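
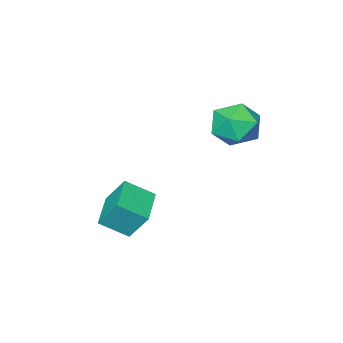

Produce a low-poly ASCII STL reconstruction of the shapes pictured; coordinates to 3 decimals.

solid 
facet normal -0.734 -0.650 0.198
outer loop
vertex 0.495 -1.079 -0.111
vertex -0.469 -0.233 -0.908
vertex 0.865 -1.896 -1.424
endloop
endfacet
facet normal 0.639 -0.560 0.528
outer loop
vertex 2.229 -0.687 -1.792
vertex 0.495 -1.079 -0.111
vertex 0.865 -1.896 -1.424
endloop
endfacet
facet normal -0.734 -0.650 0.198
outer loop
vertex 0.865 -1.896 -1.424
vertex -0.469 -0.233 -0.908
vertex -0.099 -1.05 -2.221
endloop
endfacet
facet normal 0.232 -0.514 -0.826
outer loop
vertex -0.099 -1.05 -2.221
vertex 2.229 -0.687 -1.792
vertex 0.865 -1.896 -1.424
endloop
endfacet
facet normal -0.232 0.514 0.826
outer loop
vertex 0.495 -1.079 -0.111
vertex 0.895 0.976 -1.276
vertex -0.469 -0.233 -0.908
endloop
endfacet
facet normal 0.639 -0.560 0.528
outer loop
vertex 1.859 0.13 -0.479
vertex 0.495 -1.079 -0.111
vertex 2.229 -0.687 -1.792
endloop
endfacet
facet normal -0.232 0.514 0.826
outer loop
vertex 1.859 0.13 -0.479
vertex 0.895 0.976 -1.276
vertex 0.495 -1.079 -0.111
endloop
endfacet
facet normal -0.639 0.560 -0.528
outer loop
vertex -0.469 -0.233 -0.908
vertex 0.895 0.976 -1.276
vertex -0.099 -1.05 -2.221
endloop
endfacet
facet normal 0.232 -0.514 -0.826
outer loop
vertex 1.265 0.159 -2.589
vertex 2.229 -0.687 -1.792
vertex -0.099 -1.05 -2.221
endloop
endfacet
facet normal -0.639 0.560 -0.528
outer loop
vertex -0.099 -1.05 -2.221
vertex 0.895 0.976 -1.276
vertex 1.265 0.159 -2.589
endloop
endfacet
facet normal 0.734 0.650 -0.198
outer loop
vertex 1.265 0.159 -2.589
vertex 1.859 0.13 -0.479
vertex 2.229 -0.687 -1.792
endloop
endfacet
facet normal 0.734 0.650 -0.198
outer loop
vertex 0.895 0.976 -1.276
vertex 1.859 0.13 -0.479
vertex 1.265 0.159 -2.589
endloop
endfacet
facet normal -0.601 0.457 0.656
outer loop
vertex -3.336 2.813 3.674
vertex -4.224 1.998 3.429
vertex -3.414 1.774 4.327
endloop
endfacet
facet normal 0.084 0.526 0.846
outer loop
vertex -3.336 2.813 3.674
vertex -3.414 1.774 4.327
vertex -2.315 2.189 3.96
endloop
endfacet
facet normal 0.430 0.847 0.312
outer loop
vertex -3.336 2.813 3.674
vertex -2.315 2.189 3.96
vertex -2.447 2.67 2.835
endloop
endfacet
facet normal -0.040 0.977 -0.209
outer loop
vertex -3.336 2.813 3.674
vertex -2.447 2.67 2.835
vertex -3.627 2.552 2.507
endloop
endfacet
facet normal -0.677 0.736 0.004
outer loop
vertex -3.336 2.813 3.674
vertex -3.627 2.552 2.507
vertex -4.224 1.998 3.429
endloop
endfacet
facet normal 0.357 -0.128 0.925
outer loop
vertex -2.315 2.189 3.96
vertex -3.414 1.774 4.327
vertex -2.573 0.988 3.893
endloop
endfacet
facet normal -0.750 -0.239 0.617
outer loop
vertex -3.414 1.774 4.327
vertex -4.224 1.998 3.429
vertex -3.753 0.87 3.565
endloop
endfacet
facet normal -0.874 0.212 -0.438
outer loop
vertex -4.224 1.998 3.429
vertex -3.627 2.552 2.507
vertex -3.885 1.351 2.44
endloop
endfacet
facet normal 0.158 0.601 -0.783
outer loop
vertex -3.627 2.552 2.507
vertex -2.447 2.67 2.835
vertex -2.786 1.766 2.073
endloop
endfacet
facet normal 0.919 0.391 0.059
outer loop
vertex -2.447 2.67 2.835
vertex -2.315 2.189 3.96
vertex -1.976 1.542 2.971
endloop
endfacet
facet normal 0.040 -0.977 0.209
outer loop
vertex -2.864 0.727 2.726
vertex -2.573 0.988 3.893
vertex -3.753 0.87 3.565
endloop
endfacet
facet normal -0.430 -0.847 -0.312
outer loop
vertex -2.864 0.727 2.726
vertex -3.753 0.87 3.565
vertex -3.885 1.351 2.44
endloop
endfacet
facet normal -0.084 -0.526 -0.846
outer loop
vertex -2.864 0.727 2.726
vertex -3.885 1.351 2.44
vertex -2.786 1.766 2.073
endloop
endfacet
facet normal 0.601 -0.457 -0.656
outer loop
vertex -2.864 0.727 2.726
vertex -2.786 1.766 2.073
vertex -1.976 1.542 2.971
endloop
endfacet
facet normal 0.677 -0.736 -0.004
outer loop
vertex -2.864 0.727 2.726
vertex -1.976 1.542 2.971
vertex -2.573 0.988 3.893
endloop
endfacet
facet normal -0.158 -0.601 0.783
outer loop
vertex -3.753 0.87 3.565
vertex -2.573 0.988 3.893
vertex -3.414 1.774 4.327
endloop
endfacet
facet normal -0.919 -0.391 -0.059
outer loop
vertex -3.885 1.351 2.44
vertex -3.753 0.87 3.565
vertex -4.224 1.998 3.429
endloop
endfacet
facet normal -0.357 0.128 -0.925
outer loop
vertex -2.786 1.766 2.073
vertex -3.885 1.351 2.44
vertex -3.627 2.552 2.507
endloop
endfacet
facet normal 0.750 0.239 -0.617
outer loop
vertex -1.976 1.542 2.971
vertex -2.786 1.766 2.073
vertex -2.447 2.67 2.835
endloop
endfacet
facet normal 0.874 -0.212 0.438
outer loop
vertex -2.573 0.988 3.893
vertex -1.976 1.542 2.971
vertex -2.315 2.189 3.96
endloop
endfacet

endsolid


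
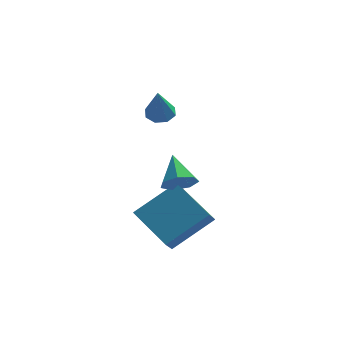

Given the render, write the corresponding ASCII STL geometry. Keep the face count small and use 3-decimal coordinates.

solid 
facet normal -0.679 -0.467 -0.567
outer loop
vertex 0.476 -2.381 -0.23
vertex 0.566 -1.691 -0.906
vertex 2.02 -3.495 -1.162
endloop
endfacet
facet normal -0.093 -0.712 0.696
outer loop
vertex 3.514 -2.469 0.086
vertex 0.476 -2.381 -0.23
vertex 2.02 -3.495 -1.162
endloop
endfacet
facet normal -0.679 -0.466 -0.567
outer loop
vertex 2.02 -3.495 -1.162
vertex 0.566 -1.691 -0.906
vertex 2.111 -2.805 -1.838
endloop
endfacet
facet normal 0.728 -0.526 -0.439
outer loop
vertex 2.111 -2.805 -1.838
vertex 3.514 -2.469 0.086
vertex 2.02 -3.495 -1.162
endloop
endfacet
facet normal -0.728 0.526 0.440
outer loop
vertex 0.476 -2.381 -0.23
vertex 2.06 -0.665 0.342
vertex 0.566 -1.691 -0.906
endloop
endfacet
facet normal -0.093 -0.712 0.696
outer loop
vertex 1.969 -1.355 1.018
vertex 0.476 -2.381 -0.23
vertex 3.514 -2.469 0.086
endloop
endfacet
facet normal -0.728 0.526 0.439
outer loop
vertex 1.969 -1.355 1.018
vertex 2.06 -0.665 0.342
vertex 0.476 -2.381 -0.23
endloop
endfacet
facet normal 0.093 0.712 -0.696
outer loop
vertex 0.566 -1.691 -0.906
vertex 2.06 -0.665 0.342
vertex 2.111 -2.805 -1.838
endloop
endfacet
facet normal 0.728 -0.526 -0.439
outer loop
vertex 3.604 -1.779 -0.59
vertex 3.514 -2.469 0.086
vertex 2.111 -2.805 -1.838
endloop
endfacet
facet normal 0.093 0.712 -0.696
outer loop
vertex 2.111 -2.805 -1.838
vertex 2.06 -0.665 0.342
vertex 3.604 -1.779 -0.59
endloop
endfacet
facet normal 0.679 0.467 0.567
outer loop
vertex 3.604 -1.779 -0.59
vertex 1.969 -1.355 1.018
vertex 3.514 -2.469 0.086
endloop
endfacet
facet normal 0.679 0.466 0.567
outer loop
vertex 2.06 -0.665 0.342
vertex 1.969 -1.355 1.018
vertex 3.604 -1.779 -0.59
endloop
endfacet
facet normal -0.042 0.453 -0.891
outer loop
vertex 1.125 2.492 2.662
vertex 0.473 2.567 2.731
vertex 1.003 2.927 2.889
endloop
endfacet
facet normal 0.929 0.072 0.362
outer loop
vertex 1.125 2.492 2.662
vertex 1.003 2.927 2.889
vertex 0.547 1.773 4.289
endloop
endfacet
facet normal -0.043 0.454 -0.890
outer loop
vertex 1.003 2.927 2.889
vertex 0.473 2.567 2.731
vertex 0.571 3.15 3.024
endloop
endfacet
facet normal 0.500 0.581 0.642
outer loop
vertex 1.003 2.927 2.889
vertex 0.571 3.15 3.024
vertex 0.547 1.773 4.289
endloop
endfacet
facet normal -0.042 0.454 -0.890
outer loop
vertex 0.571 3.15 3.024
vertex 0.473 2.567 2.731
vertex 0.081 3.032 2.987
endloop
endfacet
facet normal -0.214 0.663 0.718
outer loop
vertex 0.571 3.15 3.024
vertex 0.081 3.032 2.987
vertex 0.547 1.773 4.289
endloop
endfacet
facet normal -0.043 0.454 -0.890
outer loop
vertex 0.081 3.032 2.987
vertex 0.473 2.567 2.731
vertex -0.179 2.641 2.8
endloop
endfacet
facet normal -0.795 0.268 0.544
outer loop
vertex 0.081 3.032 2.987
vertex -0.179 2.641 2.8
vertex 0.547 1.773 4.289
endloop
endfacet
facet normal -0.043 0.454 -0.890
outer loop
vertex -0.179 2.641 2.8
vertex 0.473 2.567 2.731
vertex -0.057 2.207 2.573
endloop
endfacet
facet normal -0.902 -0.370 0.224
outer loop
vertex -0.179 2.641 2.8
vertex -0.057 2.207 2.573
vertex 0.547 1.773 4.289
endloop
endfacet
facet normal -0.043 0.454 -0.890
outer loop
vertex -0.057 2.207 2.573
vertex 0.473 2.567 2.731
vertex 0.375 1.983 2.438
endloop
endfacet
facet normal -0.473 -0.879 -0.056
outer loop
vertex -0.057 2.207 2.573
vertex 0.375 1.983 2.438
vertex 0.547 1.773 4.289
endloop
endfacet
facet normal -0.042 0.454 -0.890
outer loop
vertex 0.375 1.983 2.438
vertex 0.473 2.567 2.731
vertex 0.865 2.101 2.475
endloop
endfacet
facet normal 0.241 -0.961 -0.132
outer loop
vertex 0.375 1.983 2.438
vertex 0.865 2.101 2.475
vertex 0.547 1.773 4.289
endloop
endfacet
facet normal -0.042 0.454 -0.890
outer loop
vertex 0.865 2.101 2.475
vertex 0.473 2.567 2.731
vertex 1.125 2.492 2.662
endloop
endfacet
facet normal 0.823 -0.567 0.042
outer loop
vertex 0.865 2.101 2.475
vertex 1.125 2.492 2.662
vertex 0.547 1.773 4.289
endloop
endfacet
facet normal 0.339 -0.739 -0.583
outer loop
vertex 2.823 -2.143 1.936
vertex 2.239 -2.015 1.434
vertex 2.951 -1.696 1.444
endloop
endfacet
facet normal 0.696 0.432 0.574
outer loop
vertex 2.823 -2.143 1.936
vertex 2.951 -1.696 1.444
vertex 1.721 -0.885 2.326
endloop
endfacet
facet normal 0.339 -0.738 -0.583
outer loop
vertex 2.951 -1.696 1.444
vertex 2.239 -2.015 1.434
vertex 2.544 -1.489 0.945
endloop
endfacet
facet normal 0.516 0.854 -0.066
outer loop
vertex 2.951 -1.696 1.444
vertex 2.544 -1.489 0.945
vertex 1.721 -0.885 2.326
endloop
endfacet
facet normal 0.340 -0.738 -0.582
outer loop
vertex 2.544 -1.489 0.945
vertex 2.239 -2.015 1.434
vertex 1.907 -1.679 0.814
endloop
endfacet
facet normal -0.161 0.866 -0.474
outer loop
vertex 2.544 -1.489 0.945
vertex 1.907 -1.679 0.814
vertex 1.721 -0.885 2.326
endloop
endfacet
facet normal 0.339 -0.739 -0.582
outer loop
vertex 1.907 -1.679 0.814
vertex 2.239 -2.015 1.434
vertex 1.521 -2.121 1.15
endloop
endfacet
facet normal -0.821 0.458 -0.341
outer loop
vertex 1.907 -1.679 0.814
vertex 1.521 -2.121 1.15
vertex 1.721 -0.885 2.326
endloop
endfacet
facet normal 0.340 -0.738 -0.583
outer loop
vertex 1.521 -2.121 1.15
vertex 2.239 -2.015 1.434
vertex 1.676 -2.484 1.7
endloop
endfacet
facet normal -0.971 -0.063 0.232
outer loop
vertex 1.521 -2.121 1.15
vertex 1.676 -2.484 1.7
vertex 1.721 -0.885 2.326
endloop
endfacet
facet normal 0.340 -0.738 -0.583
outer loop
vertex 1.676 -2.484 1.7
vertex 2.239 -2.015 1.434
vertex 2.255 -2.494 2.05
endloop
endfacet
facet normal -0.497 -0.304 0.813
outer loop
vertex 1.676 -2.484 1.7
vertex 2.255 -2.494 2.05
vertex 1.721 -0.885 2.326
endloop
endfacet
facet normal 0.339 -0.738 -0.583
outer loop
vertex 2.255 -2.494 2.05
vertex 2.239 -2.015 1.434
vertex 2.823 -2.143 1.936
endloop
endfacet
facet normal 0.246 -0.084 0.966
outer loop
vertex 2.255 -2.494 2.05
vertex 2.823 -2.143 1.936
vertex 1.721 -0.885 2.326
endloop
endfacet

endsolid


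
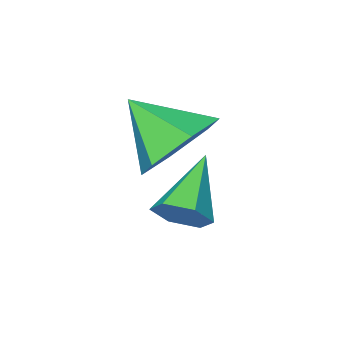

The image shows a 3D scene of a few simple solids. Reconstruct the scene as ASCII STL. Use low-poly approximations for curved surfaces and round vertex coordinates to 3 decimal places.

solid 
facet normal -0.280 0.741 -0.610
outer loop
vertex -2.627 -3.239 -0.081
vertex -3.276 -2.971 0.543
vertex -2.409 -2.61 0.583
endloop
endfacet
facet normal 0.946 -0.324 -0.004
outer loop
vertex -2.627 -3.239 -0.081
vertex -2.409 -2.61 0.583
vertex -2.884 -4.009 1.397
endloop
endfacet
facet normal -0.281 0.742 -0.609
outer loop
vertex -2.409 -2.61 0.583
vertex -3.276 -2.971 0.543
vertex -3.059 -2.343 1.208
endloop
endfacet
facet normal 0.717 0.152 0.680
outer loop
vertex -2.409 -2.61 0.583
vertex -3.059 -2.343 1.208
vertex -2.884 -4.009 1.397
endloop
endfacet
facet normal -0.280 0.742 -0.609
outer loop
vertex -3.059 -2.343 1.208
vertex -3.276 -2.971 0.543
vertex -3.926 -2.703 1.168
endloop
endfacet
facet normal -0.089 0.103 0.991
outer loop
vertex -3.059 -2.343 1.208
vertex -3.926 -2.703 1.168
vertex -2.884 -4.009 1.397
endloop
endfacet
facet normal -0.281 0.741 -0.610
outer loop
vertex -3.926 -2.703 1.168
vertex -3.276 -2.971 0.543
vertex -4.144 -3.332 0.504
endloop
endfacet
facet normal -0.664 -0.422 0.617
outer loop
vertex -3.926 -2.703 1.168
vertex -4.144 -3.332 0.504
vertex -2.884 -4.009 1.397
endloop
endfacet
facet normal -0.281 0.742 -0.609
outer loop
vertex -4.144 -3.332 0.504
vertex -3.276 -2.971 0.543
vertex -3.494 -3.599 -0.121
endloop
endfacet
facet normal -0.434 -0.898 -0.068
outer loop
vertex -4.144 -3.332 0.504
vertex -3.494 -3.599 -0.121
vertex -2.884 -4.009 1.397
endloop
endfacet
facet normal -0.280 0.742 -0.610
outer loop
vertex -3.494 -3.599 -0.121
vertex -3.276 -2.971 0.543
vertex -2.627 -3.239 -0.081
endloop
endfacet
facet normal 0.370 -0.849 -0.378
outer loop
vertex -3.494 -3.599 -0.121
vertex -2.627 -3.239 -0.081
vertex -2.884 -4.009 1.397
endloop
endfacet
facet normal 0.696 0.463 -0.550
outer loop
vertex -2.774 -2.818 -0.66
vertex -3.161 -2.779 -1.117
vertex -3.132 -2.339 -0.71
endloop
endfacet
facet normal 0.153 0.215 0.965
outer loop
vertex -2.774 -2.818 -0.66
vertex -3.132 -2.339 -0.71
vertex -4.219 -3.481 -0.283
endloop
endfacet
facet normal 0.697 0.461 -0.549
outer loop
vertex -3.132 -2.339 -0.71
vertex -3.161 -2.779 -1.117
vertex -3.518 -2.299 -1.167
endloop
endfacet
facet normal -0.524 0.687 0.503
outer loop
vertex -3.132 -2.339 -0.71
vertex -3.518 -2.299 -1.167
vertex -4.219 -3.481 -0.283
endloop
endfacet
facet normal 0.697 0.461 -0.549
outer loop
vertex -3.518 -2.299 -1.167
vertex -3.161 -2.779 -1.117
vertex -3.547 -2.739 -1.574
endloop
endfacet
facet normal -0.903 0.323 -0.284
outer loop
vertex -3.518 -2.299 -1.167
vertex -3.547 -2.739 -1.574
vertex -4.219 -3.481 -0.283
endloop
endfacet
facet normal 0.697 0.463 -0.548
outer loop
vertex -3.547 -2.739 -1.574
vertex -3.161 -2.779 -1.117
vertex -3.189 -3.218 -1.524
endloop
endfacet
facet normal -0.603 -0.514 -0.610
outer loop
vertex -3.547 -2.739 -1.574
vertex -3.189 -3.218 -1.524
vertex -4.219 -3.481 -0.283
endloop
endfacet
facet normal 0.697 0.463 -0.548
outer loop
vertex -3.189 -3.218 -1.524
vertex -3.161 -2.779 -1.117
vertex -2.803 -3.258 -1.067
endloop
endfacet
facet normal 0.073 -0.986 -0.148
outer loop
vertex -3.189 -3.218 -1.524
vertex -2.803 -3.258 -1.067
vertex -4.219 -3.481 -0.283
endloop
endfacet
facet normal 0.696 0.463 -0.550
outer loop
vertex -2.803 -3.258 -1.067
vertex -3.161 -2.779 -1.117
vertex -2.774 -2.818 -0.66
endloop
endfacet
facet normal 0.452 -0.622 0.640
outer loop
vertex -2.803 -3.258 -1.067
vertex -2.774 -2.818 -0.66
vertex -4.219 -3.481 -0.283
endloop
endfacet

endsolid


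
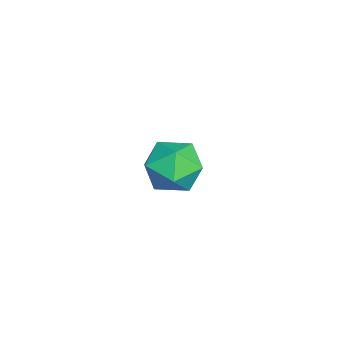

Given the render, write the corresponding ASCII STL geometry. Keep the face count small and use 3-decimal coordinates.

solid 
facet normal 0.167 0.923 -0.346
outer loop
vertex 2.233 -1.587 0.443
vertex 1.188 -1.269 0.789
vertex 2.083 -1.165 1.498
endloop
endfacet
facet normal 0.776 0.616 -0.136
outer loop
vertex 2.233 -1.587 0.443
vertex 2.083 -1.165 1.498
vertex 2.77 -2.067 1.334
endloop
endfacet
facet normal 0.860 0.014 -0.511
outer loop
vertex 2.233 -1.587 0.443
vertex 2.77 -2.067 1.334
vertex 2.3 -2.729 0.525
endloop
endfacet
facet normal 0.302 -0.051 -0.952
outer loop
vertex 2.233 -1.587 0.443
vertex 2.3 -2.729 0.525
vertex 1.322 -2.235 0.188
endloop
endfacet
facet normal -0.126 0.511 -0.850
outer loop
vertex 2.233 -1.587 0.443
vertex 1.322 -2.235 0.188
vertex 1.188 -1.269 0.789
endloop
endfacet
facet normal 0.709 0.440 0.551
outer loop
vertex 2.77 -2.067 1.334
vertex 2.083 -1.165 1.498
vertex 2.058 -2.045 2.232
endloop
endfacet
facet normal -0.277 0.937 0.212
outer loop
vertex 2.083 -1.165 1.498
vertex 1.188 -1.269 0.789
vertex 1.08 -1.551 1.895
endloop
endfacet
facet normal -0.751 0.270 -0.602
outer loop
vertex 1.188 -1.269 0.789
vertex 1.322 -2.235 0.188
vertex 0.61 -2.213 1.086
endloop
endfacet
facet normal -0.058 -0.638 -0.767
outer loop
vertex 1.322 -2.235 0.188
vertex 2.3 -2.729 0.525
vertex 1.297 -3.115 0.922
endloop
endfacet
facet normal 0.844 -0.534 -0.054
outer loop
vertex 2.3 -2.729 0.525
vertex 2.77 -2.067 1.334
vertex 2.192 -3.011 1.631
endloop
endfacet
facet normal -0.302 0.051 0.952
outer loop
vertex 1.147 -2.693 1.977
vertex 2.058 -2.045 2.232
vertex 1.08 -1.551 1.895
endloop
endfacet
facet normal -0.860 -0.014 0.511
outer loop
vertex 1.147 -2.693 1.977
vertex 1.08 -1.551 1.895
vertex 0.61 -2.213 1.086
endloop
endfacet
facet normal -0.776 -0.616 0.136
outer loop
vertex 1.147 -2.693 1.977
vertex 0.61 -2.213 1.086
vertex 1.297 -3.115 0.922
endloop
endfacet
facet normal -0.167 -0.923 0.346
outer loop
vertex 1.147 -2.693 1.977
vertex 1.297 -3.115 0.922
vertex 2.192 -3.011 1.631
endloop
endfacet
facet normal 0.126 -0.511 0.850
outer loop
vertex 1.147 -2.693 1.977
vertex 2.192 -3.011 1.631
vertex 2.058 -2.045 2.232
endloop
endfacet
facet normal 0.058 0.638 0.767
outer loop
vertex 1.08 -1.551 1.895
vertex 2.058 -2.045 2.232
vertex 2.083 -1.165 1.498
endloop
endfacet
facet normal -0.844 0.534 0.054
outer loop
vertex 0.61 -2.213 1.086
vertex 1.08 -1.551 1.895
vertex 1.188 -1.269 0.789
endloop
endfacet
facet normal -0.709 -0.440 -0.551
outer loop
vertex 1.297 -3.115 0.922
vertex 0.61 -2.213 1.086
vertex 1.322 -2.235 0.188
endloop
endfacet
facet normal 0.277 -0.937 -0.212
outer loop
vertex 2.192 -3.011 1.631
vertex 1.297 -3.115 0.922
vertex 2.3 -2.729 0.525
endloop
endfacet
facet normal 0.751 -0.270 0.602
outer loop
vertex 2.058 -2.045 2.232
vertex 2.192 -3.011 1.631
vertex 2.77 -2.067 1.334
endloop
endfacet
facet normal -0.771 0.181 -0.610
outer loop
vertex -2.109 -2.166 -2.747
vertex -2.498 -2.446 -2.338
vertex -2.387 -1.827 -2.295
endloop
endfacet
facet normal 0.712 0.697 -0.085
outer loop
vertex -2.109 -2.166 -2.747
vertex -2.387 -1.827 -2.295
vertex -1.442 -2.694 -1.502
endloop
endfacet
facet normal -0.771 0.181 -0.611
outer loop
vertex -2.387 -1.827 -2.295
vertex -2.498 -2.446 -2.338
vertex -2.777 -2.107 -1.886
endloop
endfacet
facet normal 0.143 0.748 0.648
outer loop
vertex -2.387 -1.827 -2.295
vertex -2.777 -2.107 -1.886
vertex -1.442 -2.694 -1.502
endloop
endfacet
facet normal -0.770 0.181 -0.611
outer loop
vertex -2.777 -2.107 -1.886
vertex -2.498 -2.446 -2.338
vertex -2.888 -2.725 -1.929
endloop
endfacet
facet normal -0.283 -0.016 0.959
outer loop
vertex -2.777 -2.107 -1.886
vertex -2.888 -2.725 -1.929
vertex -1.442 -2.694 -1.502
endloop
endfacet
facet normal -0.771 0.182 -0.611
outer loop
vertex -2.888 -2.725 -1.929
vertex -2.498 -2.446 -2.338
vertex -2.609 -3.064 -2.382
endloop
endfacet
facet normal -0.141 -0.832 0.536
outer loop
vertex -2.888 -2.725 -1.929
vertex -2.609 -3.064 -2.382
vertex -1.442 -2.694 -1.502
endloop
endfacet
facet normal -0.771 0.182 -0.611
outer loop
vertex -2.609 -3.064 -2.382
vertex -2.498 -2.446 -2.338
vertex -2.22 -2.785 -2.79
endloop
endfacet
facet normal 0.428 -0.883 -0.196
outer loop
vertex -2.609 -3.064 -2.382
vertex -2.22 -2.785 -2.79
vertex -1.442 -2.694 -1.502
endloop
endfacet
facet normal -0.771 0.181 -0.610
outer loop
vertex -2.22 -2.785 -2.79
vertex -2.498 -2.446 -2.338
vertex -2.109 -2.166 -2.747
endloop
endfacet
facet normal 0.854 -0.118 -0.507
outer loop
vertex -2.22 -2.785 -2.79
vertex -2.109 -2.166 -2.747
vertex -1.442 -2.694 -1.502
endloop
endfacet

endsolid


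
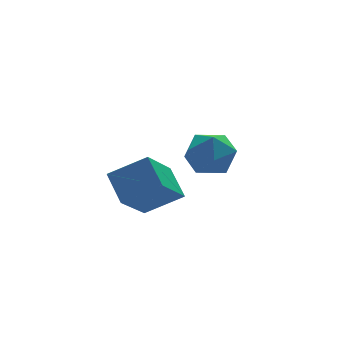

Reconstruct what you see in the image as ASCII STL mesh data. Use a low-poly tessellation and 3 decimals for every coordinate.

solid 
facet normal 0.174 0.373 0.911
outer loop
vertex 3.582 3.159 -1.32
vertex 3.832 2.37 -1.045
vertex 4.419 2.92 -1.382
endloop
endfacet
facet normal 0.278 0.869 0.409
outer loop
vertex 3.582 3.159 -1.32
vertex 4.419 2.92 -1.382
vertex 4.039 3.351 -2.039
endloop
endfacet
facet normal -0.329 0.943 0.042
outer loop
vertex 3.582 3.159 -1.32
vertex 4.039 3.351 -2.039
vertex 3.217 3.067 -2.108
endloop
endfacet
facet normal -0.810 0.493 0.318
outer loop
vertex 3.582 3.159 -1.32
vertex 3.217 3.067 -2.108
vertex 3.089 2.46 -1.493
endloop
endfacet
facet normal -0.499 0.140 0.855
outer loop
vertex 3.582 3.159 -1.32
vertex 3.089 2.46 -1.493
vertex 3.832 2.37 -1.045
endloop
endfacet
facet normal 0.778 0.627 -0.039
outer loop
vertex 4.039 3.351 -2.039
vertex 4.419 2.92 -1.382
vertex 4.571 2.68 -2.207
endloop
endfacet
facet normal 0.608 -0.175 0.774
outer loop
vertex 4.419 2.92 -1.382
vertex 3.832 2.37 -1.045
vertex 4.443 2.073 -1.592
endloop
endfacet
facet normal -0.479 -0.551 0.684
outer loop
vertex 3.832 2.37 -1.045
vertex 3.089 2.46 -1.493
vertex 3.621 1.789 -1.661
endloop
endfacet
facet normal -0.982 0.018 -0.186
outer loop
vertex 3.089 2.46 -1.493
vertex 3.217 3.067 -2.108
vertex 3.241 2.22 -2.318
endloop
endfacet
facet normal -0.205 0.746 -0.634
outer loop
vertex 3.217 3.067 -2.108
vertex 4.039 3.351 -2.039
vertex 3.828 2.77 -2.655
endloop
endfacet
facet normal 0.810 -0.493 -0.318
outer loop
vertex 4.078 1.981 -2.38
vertex 4.571 2.68 -2.207
vertex 4.443 2.073 -1.592
endloop
endfacet
facet normal 0.329 -0.943 -0.042
outer loop
vertex 4.078 1.981 -2.38
vertex 4.443 2.073 -1.592
vertex 3.621 1.789 -1.661
endloop
endfacet
facet normal -0.278 -0.869 -0.409
outer loop
vertex 4.078 1.981 -2.38
vertex 3.621 1.789 -1.661
vertex 3.241 2.22 -2.318
endloop
endfacet
facet normal -0.174 -0.373 -0.911
outer loop
vertex 4.078 1.981 -2.38
vertex 3.241 2.22 -2.318
vertex 3.828 2.77 -2.655
endloop
endfacet
facet normal 0.499 -0.140 -0.855
outer loop
vertex 4.078 1.981 -2.38
vertex 3.828 2.77 -2.655
vertex 4.571 2.68 -2.207
endloop
endfacet
facet normal 0.982 -0.018 0.186
outer loop
vertex 4.443 2.073 -1.592
vertex 4.571 2.68 -2.207
vertex 4.419 2.92 -1.382
endloop
endfacet
facet normal 0.205 -0.746 0.634
outer loop
vertex 3.621 1.789 -1.661
vertex 4.443 2.073 -1.592
vertex 3.832 2.37 -1.045
endloop
endfacet
facet normal -0.778 -0.627 0.039
outer loop
vertex 3.241 2.22 -2.318
vertex 3.621 1.789 -1.661
vertex 3.089 2.46 -1.493
endloop
endfacet
facet normal -0.608 0.175 -0.774
outer loop
vertex 3.828 2.77 -2.655
vertex 3.241 2.22 -2.318
vertex 3.217 3.067 -2.108
endloop
endfacet
facet normal 0.479 0.551 -0.684
outer loop
vertex 4.571 2.68 -2.207
vertex 3.828 2.77 -2.655
vertex 4.039 3.351 -2.039
endloop
endfacet
facet normal -0.566 -0.497 0.658
outer loop
vertex 0.963 -0.032 0.037
vertex -0.08 0.315 -0.599
vertex 1.039 -0.938 -0.582
endloop
endfacet
facet normal 0.822 -0.273 0.500
outer loop
vertex 2.0 -0.095 -1.701
vertex 0.963 -0.032 0.037
vertex 1.039 -0.938 -0.582
endloop
endfacet
facet normal -0.565 -0.496 0.659
outer loop
vertex 1.039 -0.938 -0.582
vertex -0.08 0.315 -0.599
vertex -0.005 -0.592 -1.217
endloop
endfacet
facet normal 0.069 -0.824 -0.562
outer loop
vertex -0.005 -0.592 -1.217
vertex 2.0 -0.095 -1.701
vertex 1.039 -0.938 -0.582
endloop
endfacet
facet normal -0.069 0.824 0.562
outer loop
vertex 0.963 -0.032 0.037
vertex 0.881 1.158 -1.718
vertex -0.08 0.315 -0.599
endloop
endfacet
facet normal 0.822 -0.273 0.500
outer loop
vertex 1.925 0.812 -1.083
vertex 0.963 -0.032 0.037
vertex 2.0 -0.095 -1.701
endloop
endfacet
facet normal -0.069 0.824 0.562
outer loop
vertex 1.925 0.812 -1.083
vertex 0.881 1.158 -1.718
vertex 0.963 -0.032 0.037
endloop
endfacet
facet normal -0.822 0.273 -0.500
outer loop
vertex -0.08 0.315 -0.599
vertex 0.881 1.158 -1.718
vertex -0.005 -0.592 -1.217
endloop
endfacet
facet normal 0.069 -0.824 -0.562
outer loop
vertex 0.957 0.252 -2.337
vertex 2.0 -0.095 -1.701
vertex -0.005 -0.592 -1.217
endloop
endfacet
facet normal -0.822 0.273 -0.500
outer loop
vertex -0.005 -0.592 -1.217
vertex 0.881 1.158 -1.718
vertex 0.957 0.252 -2.337
endloop
endfacet
facet normal 0.566 0.496 -0.659
outer loop
vertex 0.957 0.252 -2.337
vertex 1.925 0.812 -1.083
vertex 2.0 -0.095 -1.701
endloop
endfacet
facet normal 0.565 0.497 -0.658
outer loop
vertex 0.881 1.158 -1.718
vertex 1.925 0.812 -1.083
vertex 0.957 0.252 -2.337
endloop
endfacet

endsolid


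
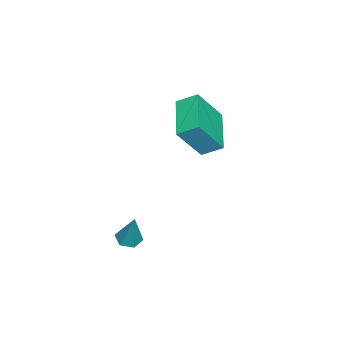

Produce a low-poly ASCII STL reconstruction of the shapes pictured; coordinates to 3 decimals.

solid 
facet normal -0.900 -0.320 0.296
outer loop
vertex -2.929 -1.33 1.903
vertex -3.652 -0.614 0.48
vertex -2.796 -2.142 1.428
endloop
endfacet
facet normal 0.413 -0.408 0.814
outer loop
vertex -1.068 -1.526 0.86
vertex -2.929 -1.33 1.903
vertex -2.796 -2.142 1.428
endloop
endfacet
facet normal -0.900 -0.321 0.295
outer loop
vertex -2.796 -2.142 1.428
vertex -3.652 -0.614 0.48
vertex -3.519 -1.425 0.004
endloop
endfacet
facet normal 0.140 -0.854 -0.501
outer loop
vertex -3.519 -1.425 0.004
vertex -1.068 -1.526 0.86
vertex -2.796 -2.142 1.428
endloop
endfacet
facet normal -0.140 0.854 0.501
outer loop
vertex -2.929 -1.33 1.903
vertex -1.924 0.002 -0.088
vertex -3.652 -0.614 0.48
endloop
endfacet
facet normal 0.413 -0.410 0.813
outer loop
vertex -1.201 -0.715 1.336
vertex -2.929 -1.33 1.903
vertex -1.068 -1.526 0.86
endloop
endfacet
facet normal -0.140 0.854 0.501
outer loop
vertex -1.201 -0.715 1.336
vertex -1.924 0.002 -0.088
vertex -2.929 -1.33 1.903
endloop
endfacet
facet normal -0.413 0.410 -0.813
outer loop
vertex -3.652 -0.614 0.48
vertex -1.924 0.002 -0.088
vertex -3.519 -1.425 0.004
endloop
endfacet
facet normal 0.140 -0.854 -0.501
outer loop
vertex -1.791 -0.81 -0.563
vertex -1.068 -1.526 0.86
vertex -3.519 -1.425 0.004
endloop
endfacet
facet normal -0.413 0.409 -0.814
outer loop
vertex -3.519 -1.425 0.004
vertex -1.924 0.002 -0.088
vertex -1.791 -0.81 -0.563
endloop
endfacet
facet normal 0.900 0.321 -0.296
outer loop
vertex -1.791 -0.81 -0.563
vertex -1.201 -0.715 1.336
vertex -1.068 -1.526 0.86
endloop
endfacet
facet normal 0.900 0.320 -0.296
outer loop
vertex -1.924 0.002 -0.088
vertex -1.201 -0.715 1.336
vertex -1.791 -0.81 -0.563
endloop
endfacet
facet normal -0.303 -0.261 -0.917
outer loop
vertex 2.412 -2.445 -2.964
vertex 1.934 -2.272 -2.855
vertex 2.286 -1.95 -3.063
endloop
endfacet
facet normal 0.970 0.230 -0.083
outer loop
vertex 2.412 -2.445 -2.964
vertex 2.286 -1.95 -3.063
vertex 2.406 -1.868 -1.425
endloop
endfacet
facet normal -0.303 -0.261 -0.917
outer loop
vertex 2.286 -1.95 -3.063
vertex 1.934 -2.272 -2.855
vertex 1.808 -1.777 -2.954
endloop
endfacet
facet normal 0.325 0.943 -0.071
outer loop
vertex 2.286 -1.95 -3.063
vertex 1.808 -1.777 -2.954
vertex 2.406 -1.868 -1.425
endloop
endfacet
facet normal -0.301 -0.260 -0.917
outer loop
vertex 1.808 -1.777 -2.954
vertex 1.934 -2.272 -2.855
vertex 1.456 -2.099 -2.747
endloop
endfacet
facet normal -0.561 0.784 0.266
outer loop
vertex 1.808 -1.777 -2.954
vertex 1.456 -2.099 -2.747
vertex 2.406 -1.868 -1.425
endloop
endfacet
facet normal -0.301 -0.260 -0.917
outer loop
vertex 1.456 -2.099 -2.747
vertex 1.934 -2.272 -2.855
vertex 1.582 -2.594 -2.648
endloop
endfacet
facet normal -0.802 -0.086 0.591
outer loop
vertex 1.456 -2.099 -2.747
vertex 1.582 -2.594 -2.648
vertex 2.406 -1.868 -1.425
endloop
endfacet
facet normal -0.303 -0.259 -0.917
outer loop
vertex 1.582 -2.594 -2.648
vertex 1.934 -2.272 -2.855
vertex 2.06 -2.767 -2.757
endloop
endfacet
facet normal -0.157 -0.799 0.580
outer loop
vertex 1.582 -2.594 -2.648
vertex 2.06 -2.767 -2.757
vertex 2.406 -1.868 -1.425
endloop
endfacet
facet normal -0.303 -0.259 -0.917
outer loop
vertex 2.06 -2.767 -2.757
vertex 1.934 -2.272 -2.855
vertex 2.412 -2.445 -2.964
endloop
endfacet
facet normal 0.729 -0.640 0.243
outer loop
vertex 2.06 -2.767 -2.757
vertex 2.412 -2.445 -2.964
vertex 2.406 -1.868 -1.425
endloop
endfacet

endsolid


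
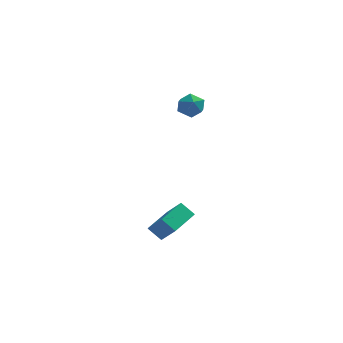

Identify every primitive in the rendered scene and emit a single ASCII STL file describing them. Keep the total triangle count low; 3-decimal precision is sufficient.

solid 
facet normal -0.987 0.120 0.107
outer loop
vertex 2.323 1.647 3.399
vertex 2.389 1.421 4.261
vertex 2.467 2.277 4.017
endloop
endfacet
facet normal -0.730 0.556 -0.397
outer loop
vertex 2.323 1.647 3.399
vertex 2.467 2.277 4.017
vertex 2.909 2.303 3.24
endloop
endfacet
facet normal -0.416 0.154 -0.896
outer loop
vertex 2.323 1.647 3.399
vertex 2.909 2.303 3.24
vertex 3.104 1.463 3.005
endloop
endfacet
facet normal -0.478 -0.530 -0.701
outer loop
vertex 2.323 1.647 3.399
vertex 3.104 1.463 3.005
vertex 2.783 0.918 3.636
endloop
endfacet
facet normal -0.831 -0.551 -0.081
outer loop
vertex 2.323 1.647 3.399
vertex 2.783 0.918 3.636
vertex 2.389 1.421 4.261
endloop
endfacet
facet normal -0.230 0.968 -0.098
outer loop
vertex 2.909 2.303 3.24
vertex 2.467 2.277 4.017
vertex 3.337 2.482 4.004
endloop
endfacet
facet normal -0.645 0.263 0.718
outer loop
vertex 2.467 2.277 4.017
vertex 2.389 1.421 4.261
vertex 3.016 1.937 4.635
endloop
endfacet
facet normal -0.394 -0.821 0.413
outer loop
vertex 2.389 1.421 4.261
vertex 2.783 0.918 3.636
vertex 3.211 1.097 4.4
endloop
endfacet
facet normal 0.177 -0.788 -0.590
outer loop
vertex 2.783 0.918 3.636
vertex 3.104 1.463 3.005
vertex 3.653 1.123 3.623
endloop
endfacet
facet normal 0.279 0.318 -0.906
outer loop
vertex 3.104 1.463 3.005
vertex 2.909 2.303 3.24
vertex 3.731 1.979 3.379
endloop
endfacet
facet normal 0.478 0.530 0.701
outer loop
vertex 3.797 1.753 4.241
vertex 3.337 2.482 4.004
vertex 3.016 1.937 4.635
endloop
endfacet
facet normal 0.416 -0.154 0.896
outer loop
vertex 3.797 1.753 4.241
vertex 3.016 1.937 4.635
vertex 3.211 1.097 4.4
endloop
endfacet
facet normal 0.730 -0.556 0.397
outer loop
vertex 3.797 1.753 4.241
vertex 3.211 1.097 4.4
vertex 3.653 1.123 3.623
endloop
endfacet
facet normal 0.987 -0.120 -0.107
outer loop
vertex 3.797 1.753 4.241
vertex 3.653 1.123 3.623
vertex 3.731 1.979 3.379
endloop
endfacet
facet normal 0.831 0.551 0.081
outer loop
vertex 3.797 1.753 4.241
vertex 3.731 1.979 3.379
vertex 3.337 2.482 4.004
endloop
endfacet
facet normal -0.177 0.788 0.590
outer loop
vertex 3.016 1.937 4.635
vertex 3.337 2.482 4.004
vertex 2.467 2.277 4.017
endloop
endfacet
facet normal -0.279 -0.318 0.906
outer loop
vertex 3.211 1.097 4.4
vertex 3.016 1.937 4.635
vertex 2.389 1.421 4.261
endloop
endfacet
facet normal 0.230 -0.968 0.098
outer loop
vertex 3.653 1.123 3.623
vertex 3.211 1.097 4.4
vertex 2.783 0.918 3.636
endloop
endfacet
facet normal 0.645 -0.263 -0.718
outer loop
vertex 3.731 1.979 3.379
vertex 3.653 1.123 3.623
vertex 3.104 1.463 3.005
endloop
endfacet
facet normal 0.394 0.821 -0.413
outer loop
vertex 3.337 2.482 4.004
vertex 3.731 1.979 3.379
vertex 2.909 2.303 3.24
endloop
endfacet
facet normal -0.491 0.457 -0.741
outer loop
vertex 0.828 -2.064 -3.841
vertex 1.833 -0.429 -3.498
vertex 1.586 -2.384 -4.541
endloop
endfacet
facet normal -0.516 -0.839 -0.175
outer loop
vertex 2.367 -3.111 -3.362
vertex 0.828 -2.064 -3.841
vertex 1.586 -2.384 -4.541
endloop
endfacet
facet normal -0.491 0.458 -0.741
outer loop
vertex 1.586 -2.384 -4.541
vertex 1.833 -0.429 -3.498
vertex 2.592 -0.749 -4.198
endloop
endfacet
facet normal 0.702 -0.296 -0.648
outer loop
vertex 2.592 -0.749 -4.198
vertex 2.367 -3.111 -3.362
vertex 1.586 -2.384 -4.541
endloop
endfacet
facet normal -0.702 0.296 0.648
outer loop
vertex 0.828 -2.064 -3.841
vertex 2.614 -1.156 -2.319
vertex 1.833 -0.429 -3.498
endloop
endfacet
facet normal -0.516 -0.839 -0.176
outer loop
vertex 1.608 -2.791 -2.662
vertex 0.828 -2.064 -3.841
vertex 2.367 -3.111 -3.362
endloop
endfacet
facet normal -0.702 0.296 0.647
outer loop
vertex 1.608 -2.791 -2.662
vertex 2.614 -1.156 -2.319
vertex 0.828 -2.064 -3.841
endloop
endfacet
facet normal 0.516 0.839 0.176
outer loop
vertex 1.833 -0.429 -3.498
vertex 2.614 -1.156 -2.319
vertex 2.592 -0.749 -4.198
endloop
endfacet
facet normal 0.702 -0.296 -0.647
outer loop
vertex 3.372 -1.476 -3.019
vertex 2.367 -3.111 -3.362
vertex 2.592 -0.749 -4.198
endloop
endfacet
facet normal 0.516 0.838 0.176
outer loop
vertex 2.592 -0.749 -4.198
vertex 2.614 -1.156 -2.319
vertex 3.372 -1.476 -3.019
endloop
endfacet
facet normal 0.491 -0.457 0.741
outer loop
vertex 3.372 -1.476 -3.019
vertex 1.608 -2.791 -2.662
vertex 2.367 -3.111 -3.362
endloop
endfacet
facet normal 0.491 -0.458 0.741
outer loop
vertex 2.614 -1.156 -2.319
vertex 1.608 -2.791 -2.662
vertex 3.372 -1.476 -3.019
endloop
endfacet

endsolid


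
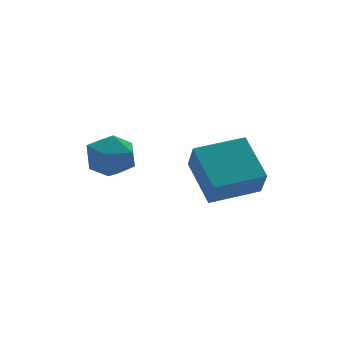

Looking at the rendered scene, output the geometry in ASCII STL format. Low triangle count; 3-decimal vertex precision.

solid 
facet normal -0.489 -0.051 0.871
outer loop
vertex -4.231 -1.742 2.593
vertex -4.092 -2.689 2.615
vertex -3.448 -2.102 3.011
endloop
endfacet
facet normal -0.161 0.578 0.800
outer loop
vertex -4.231 -1.742 2.593
vertex -3.448 -2.102 3.011
vertex -3.382 -1.322 2.461
endloop
endfacet
facet normal -0.408 0.889 0.206
outer loop
vertex -4.231 -1.742 2.593
vertex -3.382 -1.322 2.461
vertex -3.983 -1.427 1.724
endloop
endfacet
facet normal -0.888 0.451 -0.090
outer loop
vertex -4.231 -1.742 2.593
vertex -3.983 -1.427 1.724
vertex -4.422 -2.272 1.82
endloop
endfacet
facet normal -0.938 -0.130 0.321
outer loop
vertex -4.231 -1.742 2.593
vertex -4.422 -2.272 1.82
vertex -4.092 -2.689 2.615
endloop
endfacet
facet normal 0.536 0.456 0.711
outer loop
vertex -3.382 -1.322 2.461
vertex -3.448 -2.102 3.011
vertex -2.718 -2.008 2.4
endloop
endfacet
facet normal 0.006 -0.564 0.826
outer loop
vertex -3.448 -2.102 3.011
vertex -4.092 -2.689 2.615
vertex -3.157 -2.853 2.496
endloop
endfacet
facet normal -0.720 -0.691 -0.064
outer loop
vertex -4.092 -2.689 2.615
vertex -4.422 -2.272 1.82
vertex -3.758 -2.958 1.759
endloop
endfacet
facet normal -0.640 0.250 -0.726
outer loop
vertex -4.422 -2.272 1.82
vertex -3.983 -1.427 1.724
vertex -3.692 -2.178 1.209
endloop
endfacet
facet normal 0.137 0.959 -0.248
outer loop
vertex -3.983 -1.427 1.724
vertex -3.382 -1.322 2.461
vertex -3.048 -1.591 1.605
endloop
endfacet
facet normal 0.888 -0.451 0.090
outer loop
vertex -2.909 -2.538 1.627
vertex -2.718 -2.008 2.4
vertex -3.157 -2.853 2.496
endloop
endfacet
facet normal 0.408 -0.889 -0.206
outer loop
vertex -2.909 -2.538 1.627
vertex -3.157 -2.853 2.496
vertex -3.758 -2.958 1.759
endloop
endfacet
facet normal 0.161 -0.578 -0.800
outer loop
vertex -2.909 -2.538 1.627
vertex -3.758 -2.958 1.759
vertex -3.692 -2.178 1.209
endloop
endfacet
facet normal 0.489 0.051 -0.871
outer loop
vertex -2.909 -2.538 1.627
vertex -3.692 -2.178 1.209
vertex -3.048 -1.591 1.605
endloop
endfacet
facet normal 0.938 0.130 -0.321
outer loop
vertex -2.909 -2.538 1.627
vertex -3.048 -1.591 1.605
vertex -2.718 -2.008 2.4
endloop
endfacet
facet normal 0.640 -0.250 0.726
outer loop
vertex -3.157 -2.853 2.496
vertex -2.718 -2.008 2.4
vertex -3.448 -2.102 3.011
endloop
endfacet
facet normal -0.137 -0.959 0.248
outer loop
vertex -3.758 -2.958 1.759
vertex -3.157 -2.853 2.496
vertex -4.092 -2.689 2.615
endloop
endfacet
facet normal -0.536 -0.456 -0.711
outer loop
vertex -3.692 -2.178 1.209
vertex -3.758 -2.958 1.759
vertex -4.422 -2.272 1.82
endloop
endfacet
facet normal -0.006 0.564 -0.826
outer loop
vertex -3.048 -1.591 1.605
vertex -3.692 -2.178 1.209
vertex -3.983 -1.427 1.724
endloop
endfacet
facet normal 0.720 0.691 0.064
outer loop
vertex -2.718 -2.008 2.4
vertex -3.048 -1.591 1.605
vertex -3.382 -1.322 2.461
endloop
endfacet
facet normal -0.985 0.153 -0.081
outer loop
vertex -1.007 -3.015 2.148
vertex -0.814 -2.365 1.028
vertex -1.178 -4.63 1.182
endloop
endfacet
facet normal -0.147 -0.496 0.856
outer loop
vertex 0.654 -4.915 1.332
vertex -1.007 -3.015 2.148
vertex -1.178 -4.63 1.182
endloop
endfacet
facet normal -0.985 0.153 -0.081
outer loop
vertex -1.178 -4.63 1.182
vertex -0.814 -2.365 1.028
vertex -0.985 -3.98 0.061
endloop
endfacet
facet normal -0.091 -0.855 -0.511
outer loop
vertex -0.985 -3.98 0.061
vertex 0.654 -4.915 1.332
vertex -1.178 -4.63 1.182
endloop
endfacet
facet normal 0.091 0.854 0.512
outer loop
vertex -1.007 -3.015 2.148
vertex 1.018 -2.65 1.178
vertex -0.814 -2.365 1.028
endloop
endfacet
facet normal -0.148 -0.497 0.855
outer loop
vertex 0.825 -3.3 2.299
vertex -1.007 -3.015 2.148
vertex 0.654 -4.915 1.332
endloop
endfacet
facet normal 0.091 0.855 0.511
outer loop
vertex 0.825 -3.3 2.299
vertex 1.018 -2.65 1.178
vertex -1.007 -3.015 2.148
endloop
endfacet
facet normal 0.147 0.497 -0.855
outer loop
vertex -0.814 -2.365 1.028
vertex 1.018 -2.65 1.178
vertex -0.985 -3.98 0.061
endloop
endfacet
facet normal -0.091 -0.854 -0.512
outer loop
vertex 0.847 -4.265 0.212
vertex 0.654 -4.915 1.332
vertex -0.985 -3.98 0.061
endloop
endfacet
facet normal 0.148 0.496 -0.856
outer loop
vertex -0.985 -3.98 0.061
vertex 1.018 -2.65 1.178
vertex 0.847 -4.265 0.212
endloop
endfacet
facet normal 0.985 -0.153 0.081
outer loop
vertex 0.847 -4.265 0.212
vertex 0.825 -3.3 2.299
vertex 0.654 -4.915 1.332
endloop
endfacet
facet normal 0.985 -0.153 0.081
outer loop
vertex 1.018 -2.65 1.178
vertex 0.825 -3.3 2.299
vertex 0.847 -4.265 0.212
endloop
endfacet

endsolid


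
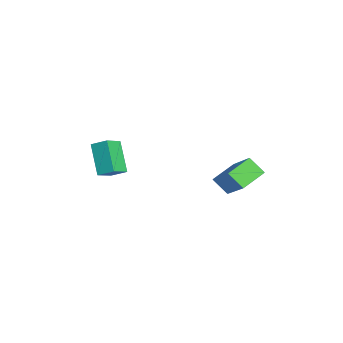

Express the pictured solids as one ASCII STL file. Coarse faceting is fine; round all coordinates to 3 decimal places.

solid 
facet normal -0.650 0.578 -0.493
outer loop
vertex -2.341 -1.549 -2.642
vertex -1.167 -1.305 -3.903
vertex -2.649 -2.256 -3.065
endloop
endfacet
facet normal -0.674 -0.140 0.725
outer loop
vertex -1.953 -2.875 -2.537
vertex -2.341 -1.549 -2.642
vertex -2.649 -2.256 -3.065
endloop
endfacet
facet normal -0.650 0.578 -0.494
outer loop
vertex -2.649 -2.256 -3.065
vertex -1.167 -1.305 -3.903
vertex -1.475 -2.013 -4.326
endloop
endfacet
facet normal -0.350 -0.804 -0.481
outer loop
vertex -1.475 -2.013 -4.326
vertex -1.953 -2.875 -2.537
vertex -2.649 -2.256 -3.065
endloop
endfacet
facet normal 0.350 0.804 0.481
outer loop
vertex -2.341 -1.549 -2.642
vertex -0.471 -1.924 -3.375
vertex -1.167 -1.305 -3.903
endloop
endfacet
facet normal -0.674 -0.140 0.725
outer loop
vertex -1.645 -2.167 -2.114
vertex -2.341 -1.549 -2.642
vertex -1.953 -2.875 -2.537
endloop
endfacet
facet normal 0.350 0.804 0.481
outer loop
vertex -1.645 -2.167 -2.114
vertex -0.471 -1.924 -3.375
vertex -2.341 -1.549 -2.642
endloop
endfacet
facet normal 0.674 0.140 -0.725
outer loop
vertex -1.167 -1.305 -3.903
vertex -0.471 -1.924 -3.375
vertex -1.475 -2.013 -4.326
endloop
endfacet
facet normal -0.349 -0.804 -0.481
outer loop
vertex -0.779 -2.631 -3.798
vertex -1.953 -2.875 -2.537
vertex -1.475 -2.013 -4.326
endloop
endfacet
facet normal 0.674 0.140 -0.725
outer loop
vertex -1.475 -2.013 -4.326
vertex -0.471 -1.924 -3.375
vertex -0.779 -2.631 -3.798
endloop
endfacet
facet normal 0.650 -0.578 0.494
outer loop
vertex -0.779 -2.631 -3.798
vertex -1.645 -2.167 -2.114
vertex -1.953 -2.875 -2.537
endloop
endfacet
facet normal 0.650 -0.578 0.493
outer loop
vertex -0.471 -1.924 -3.375
vertex -1.645 -2.167 -2.114
vertex -0.779 -2.631 -3.798
endloop
endfacet
facet normal -0.416 -0.612 0.673
outer loop
vertex 2.143 2.854 -1.946
vertex 1.403 3.842 -1.505
vertex 0.617 2.34 -3.356
endloop
endfacet
facet normal 0.565 -0.754 -0.337
outer loop
vertex 1.037 2.958 -4.035
vertex 2.143 2.854 -1.946
vertex 0.617 2.34 -3.356
endloop
endfacet
facet normal -0.416 -0.612 0.673
outer loop
vertex 0.617 2.34 -3.356
vertex 1.403 3.842 -1.505
vertex -0.123 3.328 -2.915
endloop
endfacet
facet normal -0.713 -0.240 -0.659
outer loop
vertex -0.123 3.328 -2.915
vertex 1.037 2.958 -4.035
vertex 0.617 2.34 -3.356
endloop
endfacet
facet normal 0.713 0.240 0.659
outer loop
vertex 2.143 2.854 -1.946
vertex 1.823 4.46 -2.184
vertex 1.403 3.842 -1.505
endloop
endfacet
facet normal 0.565 -0.754 -0.337
outer loop
vertex 2.563 3.472 -2.625
vertex 2.143 2.854 -1.946
vertex 1.037 2.958 -4.035
endloop
endfacet
facet normal 0.713 0.240 0.659
outer loop
vertex 2.563 3.472 -2.625
vertex 1.823 4.46 -2.184
vertex 2.143 2.854 -1.946
endloop
endfacet
facet normal -0.565 0.754 0.337
outer loop
vertex 1.403 3.842 -1.505
vertex 1.823 4.46 -2.184
vertex -0.123 3.328 -2.915
endloop
endfacet
facet normal -0.713 -0.240 -0.659
outer loop
vertex 0.297 3.946 -3.594
vertex 1.037 2.958 -4.035
vertex -0.123 3.328 -2.915
endloop
endfacet
facet normal -0.565 0.754 0.337
outer loop
vertex -0.123 3.328 -2.915
vertex 1.823 4.46 -2.184
vertex 0.297 3.946 -3.594
endloop
endfacet
facet normal 0.416 0.612 -0.673
outer loop
vertex 0.297 3.946 -3.594
vertex 2.563 3.472 -2.625
vertex 1.037 2.958 -4.035
endloop
endfacet
facet normal 0.416 0.612 -0.673
outer loop
vertex 1.823 4.46 -2.184
vertex 2.563 3.472 -2.625
vertex 0.297 3.946 -3.594
endloop
endfacet

endsolid


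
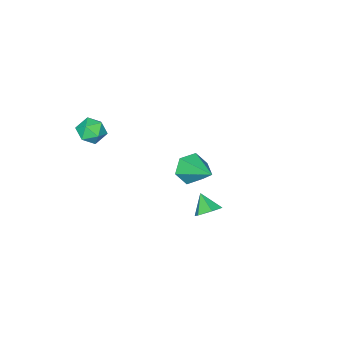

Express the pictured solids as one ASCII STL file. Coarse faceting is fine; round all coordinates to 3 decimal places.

solid 
facet normal -0.211 -0.872 -0.442
outer loop
vertex -1.787 -0.544 -3.653
vertex -2.367 -0.773 -2.923
vertex -2.716 -0.303 -3.684
endloop
endfacet
facet normal 0.208 0.718 -0.664
outer loop
vertex -1.787 -0.544 -3.653
vertex -2.716 -0.303 -3.684
vertex -1.933 1.013 -2.017
endloop
endfacet
facet normal -0.211 -0.872 -0.442
outer loop
vertex -2.716 -0.303 -3.684
vertex -2.367 -0.773 -2.923
vertex -3.296 -0.532 -2.954
endloop
endfacet
facet normal -0.632 0.724 -0.275
outer loop
vertex -2.716 -0.303 -3.684
vertex -3.296 -0.532 -2.954
vertex -1.933 1.013 -2.017
endloop
endfacet
facet normal -0.211 -0.872 -0.442
outer loop
vertex -3.296 -0.532 -2.954
vertex -2.367 -0.773 -2.923
vertex -2.947 -1.003 -2.193
endloop
endfacet
facet normal -0.761 0.334 0.556
outer loop
vertex -3.296 -0.532 -2.954
vertex -2.947 -1.003 -2.193
vertex -1.933 1.013 -2.017
endloop
endfacet
facet normal -0.212 -0.871 -0.443
outer loop
vertex -2.947 -1.003 -2.193
vertex -2.367 -0.773 -2.923
vertex -2.018 -1.244 -2.163
endloop
endfacet
facet normal -0.048 -0.063 0.997
outer loop
vertex -2.947 -1.003 -2.193
vertex -2.018 -1.244 -2.163
vertex -1.933 1.013 -2.017
endloop
endfacet
facet normal -0.212 -0.871 -0.443
outer loop
vertex -2.018 -1.244 -2.163
vertex -2.367 -0.773 -2.923
vertex -1.438 -1.014 -2.893
endloop
endfacet
facet normal 0.792 -0.069 0.607
outer loop
vertex -2.018 -1.244 -2.163
vertex -1.438 -1.014 -2.893
vertex -1.933 1.013 -2.017
endloop
endfacet
facet normal -0.212 -0.872 -0.442
outer loop
vertex -1.438 -1.014 -2.893
vertex -2.367 -0.773 -2.923
vertex -1.787 -0.544 -3.653
endloop
endfacet
facet normal 0.920 0.321 -0.224
outer loop
vertex -1.438 -1.014 -2.893
vertex -1.787 -0.544 -3.653
vertex -1.933 1.013 -2.017
endloop
endfacet
facet normal -0.043 0.004 0.999
outer loop
vertex 3.577 -0.995 4.287
vertex 3.709 -1.794 4.296
vertex 4.334 -1.281 4.321
endloop
endfacet
facet normal 0.204 0.628 0.751
outer loop
vertex 3.577 -0.995 4.287
vertex 4.334 -1.281 4.321
vertex 4.16 -0.652 3.842
endloop
endfacet
facet normal -0.291 0.903 0.316
outer loop
vertex 3.577 -0.995 4.287
vertex 4.16 -0.652 3.842
vertex 3.427 -0.776 3.522
endloop
endfacet
facet normal -0.843 0.450 0.294
outer loop
vertex 3.577 -0.995 4.287
vertex 3.427 -0.776 3.522
vertex 3.148 -1.482 3.803
endloop
endfacet
facet normal -0.689 -0.106 0.717
outer loop
vertex 3.577 -0.995 4.287
vertex 3.148 -1.482 3.803
vertex 3.709 -1.794 4.296
endloop
endfacet
facet normal 0.788 0.496 0.365
outer loop
vertex 4.16 -0.652 3.842
vertex 4.334 -1.281 4.321
vertex 4.652 -1.238 3.577
endloop
endfacet
facet normal 0.389 -0.512 0.766
outer loop
vertex 4.334 -1.281 4.321
vertex 3.709 -1.794 4.296
vertex 4.373 -1.944 3.858
endloop
endfacet
facet normal -0.655 -0.690 0.309
outer loop
vertex 3.709 -1.794 4.296
vertex 3.148 -1.482 3.803
vertex 3.64 -2.068 3.538
endloop
endfacet
facet normal -0.904 0.208 -0.374
outer loop
vertex 3.148 -1.482 3.803
vertex 3.427 -0.776 3.522
vertex 3.466 -1.439 3.059
endloop
endfacet
facet normal -0.011 0.941 -0.339
outer loop
vertex 3.427 -0.776 3.522
vertex 4.16 -0.652 3.842
vertex 4.091 -0.926 3.084
endloop
endfacet
facet normal 0.843 -0.450 -0.294
outer loop
vertex 4.223 -1.725 3.093
vertex 4.652 -1.238 3.577
vertex 4.373 -1.944 3.858
endloop
endfacet
facet normal 0.291 -0.903 -0.316
outer loop
vertex 4.223 -1.725 3.093
vertex 4.373 -1.944 3.858
vertex 3.64 -2.068 3.538
endloop
endfacet
facet normal -0.204 -0.628 -0.751
outer loop
vertex 4.223 -1.725 3.093
vertex 3.64 -2.068 3.538
vertex 3.466 -1.439 3.059
endloop
endfacet
facet normal 0.043 -0.004 -0.999
outer loop
vertex 4.223 -1.725 3.093
vertex 3.466 -1.439 3.059
vertex 4.091 -0.926 3.084
endloop
endfacet
facet normal 0.689 0.106 -0.717
outer loop
vertex 4.223 -1.725 3.093
vertex 4.091 -0.926 3.084
vertex 4.652 -1.238 3.577
endloop
endfacet
facet normal 0.904 -0.208 0.374
outer loop
vertex 4.373 -1.944 3.858
vertex 4.652 -1.238 3.577
vertex 4.334 -1.281 4.321
endloop
endfacet
facet normal 0.011 -0.941 0.339
outer loop
vertex 3.64 -2.068 3.538
vertex 4.373 -1.944 3.858
vertex 3.709 -1.794 4.296
endloop
endfacet
facet normal -0.788 -0.496 -0.365
outer loop
vertex 3.466 -1.439 3.059
vertex 3.64 -2.068 3.538
vertex 3.148 -1.482 3.803
endloop
endfacet
facet normal -0.389 0.512 -0.766
outer loop
vertex 4.091 -0.926 3.084
vertex 3.466 -1.439 3.059
vertex 3.427 -0.776 3.522
endloop
endfacet
facet normal 0.655 0.690 -0.309
outer loop
vertex 4.652 -1.238 3.577
vertex 4.091 -0.926 3.084
vertex 4.16 -0.652 3.842
endloop
endfacet
facet normal 0.222 0.678 -0.700
outer loop
vertex 1.938 3.604 -0.91
vertex 1.244 3.636 -1.099
vertex 1.499 4.077 -0.591
endloop
endfacet
facet normal 0.555 -0.046 0.831
outer loop
vertex 1.938 3.604 -0.91
vertex 1.499 4.077 -0.591
vertex 0.996 2.884 -0.321
endloop
endfacet
facet normal 0.223 0.678 -0.701
outer loop
vertex 1.499 4.077 -0.591
vertex 1.244 3.636 -1.099
vertex 0.806 4.11 -0.78
endloop
endfacet
facet normal -0.237 0.308 0.921
outer loop
vertex 1.499 4.077 -0.591
vertex 0.806 4.11 -0.78
vertex 0.996 2.884 -0.321
endloop
endfacet
facet normal 0.223 0.678 -0.701
outer loop
vertex 0.806 4.11 -0.78
vertex 1.244 3.636 -1.099
vertex 0.55 3.669 -1.288
endloop
endfacet
facet normal -0.901 0.023 0.434
outer loop
vertex 0.806 4.11 -0.78
vertex 0.55 3.669 -1.288
vertex 0.996 2.884 -0.321
endloop
endfacet
facet normal 0.223 0.678 -0.701
outer loop
vertex 0.55 3.669 -1.288
vertex 1.244 3.636 -1.099
vertex 0.988 3.195 -1.607
endloop
endfacet
facet normal -0.773 -0.617 -0.144
outer loop
vertex 0.55 3.669 -1.288
vertex 0.988 3.195 -1.607
vertex 0.996 2.884 -0.321
endloop
endfacet
facet normal 0.223 0.678 -0.701
outer loop
vertex 0.988 3.195 -1.607
vertex 1.244 3.636 -1.099
vertex 1.682 3.162 -1.418
endloop
endfacet
facet normal 0.018 -0.972 -0.235
outer loop
vertex 0.988 3.195 -1.607
vertex 1.682 3.162 -1.418
vertex 0.996 2.884 -0.321
endloop
endfacet
facet normal 0.222 0.677 -0.701
outer loop
vertex 1.682 3.162 -1.418
vertex 1.244 3.636 -1.099
vertex 1.938 3.604 -0.91
endloop
endfacet
facet normal 0.682 -0.686 0.253
outer loop
vertex 1.682 3.162 -1.418
vertex 1.938 3.604 -0.91
vertex 0.996 2.884 -0.321
endloop
endfacet

endsolid


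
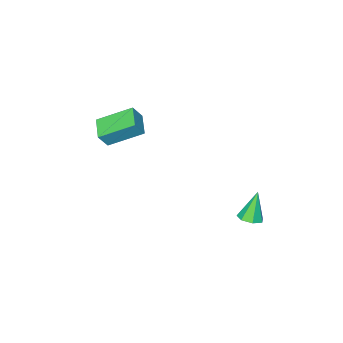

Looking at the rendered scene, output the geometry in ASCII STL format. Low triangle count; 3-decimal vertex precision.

solid 
facet normal 0.351 0.088 -0.932
outer loop
vertex 0.644 3.744 -3.244
vertex 0.325 3.24 -3.412
vertex 0.144 3.832 -3.424
endloop
endfacet
facet normal -0.002 0.896 0.444
outer loop
vertex 0.644 3.744 -3.244
vertex 0.144 3.832 -3.424
vertex -0.225 3.1 -1.948
endloop
endfacet
facet normal 0.350 0.088 -0.933
outer loop
vertex 0.144 3.832 -3.424
vertex 0.325 3.24 -3.412
vertex -0.219 3.474 -3.594
endloop
endfacet
facet normal -0.729 0.668 0.149
outer loop
vertex 0.144 3.832 -3.424
vertex -0.219 3.474 -3.594
vertex -0.225 3.1 -1.948
endloop
endfacet
facet normal 0.351 0.090 -0.932
outer loop
vertex -0.219 3.474 -3.594
vertex 0.325 3.24 -3.412
vertex -0.172 2.939 -3.628
endloop
endfacet
facet normal -0.996 -0.086 -0.023
outer loop
vertex -0.219 3.474 -3.594
vertex -0.172 2.939 -3.628
vertex -0.225 3.1 -1.948
endloop
endfacet
facet normal 0.352 0.088 -0.932
outer loop
vertex -0.172 2.939 -3.628
vertex 0.325 3.24 -3.412
vertex 0.249 2.63 -3.498
endloop
endfacet
facet normal -0.602 -0.796 0.057
outer loop
vertex -0.172 2.939 -3.628
vertex 0.249 2.63 -3.498
vertex -0.225 3.1 -1.948
endloop
endfacet
facet normal 0.350 0.088 -0.933
outer loop
vertex 0.249 2.63 -3.498
vertex 0.325 3.24 -3.412
vertex 0.728 2.78 -3.304
endloop
endfacet
facet normal 0.158 -0.931 0.330
outer loop
vertex 0.249 2.63 -3.498
vertex 0.728 2.78 -3.304
vertex -0.225 3.1 -1.948
endloop
endfacet
facet normal 0.351 0.089 -0.932
outer loop
vertex 0.728 2.78 -3.304
vertex 0.325 3.24 -3.412
vertex 0.903 3.276 -3.191
endloop
endfacet
facet normal 0.710 -0.385 0.590
outer loop
vertex 0.728 2.78 -3.304
vertex 0.903 3.276 -3.191
vertex -0.225 3.1 -1.948
endloop
endfacet
facet normal 0.351 0.089 -0.932
outer loop
vertex 0.903 3.276 -3.191
vertex 0.325 3.24 -3.412
vertex 0.644 3.744 -3.244
endloop
endfacet
facet normal 0.639 0.426 0.640
outer loop
vertex 0.903 3.276 -3.191
vertex 0.644 3.744 -3.244
vertex -0.225 3.1 -1.948
endloop
endfacet
facet normal -0.532 0.087 -0.843
outer loop
vertex 1.848 -2.471 0.988
vertex 2.496 -1.51 0.678
vertex 3.081 -3.591 0.095
endloop
endfacet
facet normal -0.541 -0.801 0.258
outer loop
vertex 3.564 -3.67 0.862
vertex 1.848 -2.471 0.988
vertex 3.081 -3.591 0.095
endloop
endfacet
facet normal -0.532 0.087 -0.843
outer loop
vertex 3.081 -3.591 0.095
vertex 2.496 -1.51 0.678
vertex 3.729 -2.63 -0.215
endloop
endfacet
facet normal 0.653 -0.592 -0.472
outer loop
vertex 3.729 -2.63 -0.215
vertex 3.564 -3.67 0.862
vertex 3.081 -3.591 0.095
endloop
endfacet
facet normal -0.653 0.592 0.472
outer loop
vertex 1.848 -2.471 0.988
vertex 2.979 -1.589 1.445
vertex 2.496 -1.51 0.678
endloop
endfacet
facet normal -0.541 -0.801 0.258
outer loop
vertex 2.331 -2.55 1.755
vertex 1.848 -2.471 0.988
vertex 3.564 -3.67 0.862
endloop
endfacet
facet normal -0.653 0.592 0.472
outer loop
vertex 2.331 -2.55 1.755
vertex 2.979 -1.589 1.445
vertex 1.848 -2.471 0.988
endloop
endfacet
facet normal 0.541 0.801 -0.258
outer loop
vertex 2.496 -1.51 0.678
vertex 2.979 -1.589 1.445
vertex 3.729 -2.63 -0.215
endloop
endfacet
facet normal 0.653 -0.592 -0.472
outer loop
vertex 4.212 -2.709 0.552
vertex 3.564 -3.67 0.862
vertex 3.729 -2.63 -0.215
endloop
endfacet
facet normal 0.541 0.801 -0.258
outer loop
vertex 3.729 -2.63 -0.215
vertex 2.979 -1.589 1.445
vertex 4.212 -2.709 0.552
endloop
endfacet
facet normal 0.532 -0.087 0.843
outer loop
vertex 4.212 -2.709 0.552
vertex 2.331 -2.55 1.755
vertex 3.564 -3.67 0.862
endloop
endfacet
facet normal 0.532 -0.087 0.843
outer loop
vertex 2.979 -1.589 1.445
vertex 2.331 -2.55 1.755
vertex 4.212 -2.709 0.552
endloop
endfacet

endsolid


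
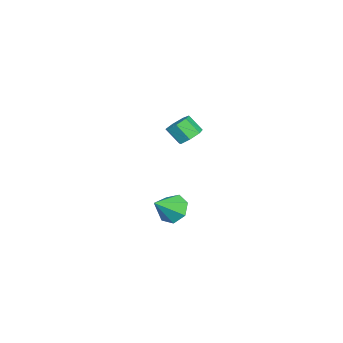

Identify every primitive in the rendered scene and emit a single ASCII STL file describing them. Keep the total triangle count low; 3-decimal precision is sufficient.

solid 
facet normal -0.637 0.489 -0.596
outer loop
vertex 3.855 -1.205 -0.724
vertex 3.273 -1.916 -0.686
vertex 3.319 -1.182 -0.133
endloop
endfacet
facet normal 0.637 0.534 0.557
outer loop
vertex 3.855 -1.205 -0.724
vertex 3.319 -1.182 -0.133
vertex 4.247 -2.664 0.226
endloop
endfacet
facet normal -0.637 0.489 -0.596
outer loop
vertex 3.319 -1.182 -0.133
vertex 3.273 -1.916 -0.686
vertex 2.748 -1.712 0.042
endloop
endfacet
facet normal 0.050 0.264 0.963
outer loop
vertex 3.319 -1.182 -0.133
vertex 2.748 -1.712 0.042
vertex 4.247 -2.664 0.226
endloop
endfacet
facet normal -0.637 0.489 -0.596
outer loop
vertex 2.748 -1.712 0.042
vertex 3.273 -1.916 -0.686
vertex 2.572 -2.396 -0.331
endloop
endfacet
facet normal -0.346 -0.379 0.858
outer loop
vertex 2.748 -1.712 0.042
vertex 2.572 -2.396 -0.331
vertex 4.247 -2.664 0.226
endloop
endfacet
facet normal -0.637 0.489 -0.596
outer loop
vertex 2.572 -2.396 -0.331
vertex 3.273 -1.916 -0.686
vertex 2.924 -2.718 -0.971
endloop
endfacet
facet normal -0.253 -0.913 0.320
outer loop
vertex 2.572 -2.396 -0.331
vertex 2.924 -2.718 -0.971
vertex 4.247 -2.664 0.226
endloop
endfacet
facet normal -0.638 0.489 -0.595
outer loop
vertex 2.924 -2.718 -0.971
vertex 3.273 -1.916 -0.686
vertex 3.538 -2.436 -1.397
endloop
endfacet
facet normal 0.259 -0.934 -0.245
outer loop
vertex 2.924 -2.718 -0.971
vertex 3.538 -2.436 -1.397
vertex 4.247 -2.664 0.226
endloop
endfacet
facet normal -0.637 0.489 -0.595
outer loop
vertex 3.538 -2.436 -1.397
vertex 3.273 -1.916 -0.686
vertex 3.952 -1.763 -1.287
endloop
endfacet
facet normal 0.805 -0.428 -0.412
outer loop
vertex 3.538 -2.436 -1.397
vertex 3.952 -1.763 -1.287
vertex 4.247 -2.664 0.226
endloop
endfacet
facet normal -0.637 0.490 -0.595
outer loop
vertex 3.952 -1.763 -1.287
vertex 3.273 -1.916 -0.686
vertex 3.855 -1.205 -0.724
endloop
endfacet
facet normal 0.973 0.225 -0.056
outer loop
vertex 3.952 -1.763 -1.287
vertex 3.855 -1.205 -0.724
vertex 4.247 -2.664 0.226
endloop
endfacet
facet normal 0.149 0.642 -0.752
outer loop
vertex -2.504 -2.16 1.099
vertex -3.242 -2.261 0.866
vertex -2.958 -1.737 1.37
endloop
endfacet
facet normal 0.727 0.444 0.524
outer loop
vertex -2.504 -2.16 1.099
vertex -2.958 -1.737 1.37
vertex -2.681 -2.918 1.987
endloop
endfacet
facet normal 0.727 0.444 0.524
outer loop
vertex -2.681 -2.918 1.987
vertex -2.958 -1.737 1.37
vertex -3.134 -2.495 2.257
endloop
endfacet
facet normal -0.150 -0.641 0.753
outer loop
vertex -2.681 -2.918 1.987
vertex -3.134 -2.495 2.257
vertex -3.418 -3.019 1.754
endloop
endfacet
facet normal 0.150 0.642 -0.752
outer loop
vertex -2.958 -1.737 1.37
vertex -3.242 -2.261 0.866
vertex -3.626 -1.709 1.261
endloop
endfacet
facet normal -0.072 0.765 0.640
outer loop
vertex -2.958 -1.737 1.37
vertex -3.626 -1.709 1.261
vertex -3.134 -2.495 2.257
endloop
endfacet
facet normal -0.070 0.766 0.639
outer loop
vertex -3.134 -2.495 2.257
vertex -3.626 -1.709 1.261
vertex -3.802 -2.466 2.149
endloop
endfacet
facet normal -0.150 -0.641 0.753
outer loop
vertex -3.134 -2.495 2.257
vertex -3.802 -2.466 2.149
vertex -3.418 -3.019 1.754
endloop
endfacet
facet normal 0.149 0.642 -0.752
outer loop
vertex -3.626 -1.709 1.261
vertex -3.242 -2.261 0.866
vertex -4.004 -2.097 0.855
endloop
endfacet
facet normal -0.816 0.510 0.273
outer loop
vertex -3.626 -1.709 1.261
vertex -4.004 -2.097 0.855
vertex -3.802 -2.466 2.149
endloop
endfacet
facet normal -0.815 0.511 0.273
outer loop
vertex -3.802 -2.466 2.149
vertex -4.004 -2.097 0.855
vertex -4.181 -2.854 1.743
endloop
endfacet
facet normal -0.150 -0.641 0.753
outer loop
vertex -3.802 -2.466 2.149
vertex -4.181 -2.854 1.743
vertex -3.418 -3.019 1.754
endloop
endfacet
facet normal 0.149 0.641 -0.753
outer loop
vertex -4.004 -2.097 0.855
vertex -3.242 -2.261 0.866
vertex -3.809 -2.608 0.458
endloop
endfacet
facet normal -0.946 -0.129 -0.298
outer loop
vertex -4.004 -2.097 0.855
vertex -3.809 -2.608 0.458
vertex -4.181 -2.854 1.743
endloop
endfacet
facet normal -0.945 -0.130 -0.299
outer loop
vertex -4.181 -2.854 1.743
vertex -3.809 -2.608 0.458
vertex -3.985 -3.365 1.345
endloop
endfacet
facet normal -0.150 -0.643 0.751
outer loop
vertex -4.181 -2.854 1.743
vertex -3.985 -3.365 1.345
vertex -3.418 -3.019 1.754
endloop
endfacet
facet normal 0.149 0.641 -0.753
outer loop
vertex -3.809 -2.608 0.458
vertex -3.242 -2.261 0.866
vertex -3.186 -2.859 0.368
endloop
endfacet
facet normal -0.364 -0.672 -0.645
outer loop
vertex -3.809 -2.608 0.458
vertex -3.186 -2.859 0.368
vertex -3.985 -3.365 1.345
endloop
endfacet
facet normal -0.364 -0.671 -0.646
outer loop
vertex -3.985 -3.365 1.345
vertex -3.186 -2.859 0.368
vertex -3.363 -3.616 1.255
endloop
endfacet
facet normal -0.150 -0.642 0.752
outer loop
vertex -3.985 -3.365 1.345
vertex -3.363 -3.616 1.255
vertex -3.418 -3.019 1.754
endloop
endfacet
facet normal 0.149 0.641 -0.753
outer loop
vertex -3.186 -2.859 0.368
vertex -3.242 -2.261 0.866
vertex -2.606 -2.659 0.653
endloop
endfacet
facet normal 0.493 -0.708 -0.506
outer loop
vertex -3.186 -2.859 0.368
vertex -2.606 -2.659 0.653
vertex -3.363 -3.616 1.255
endloop
endfacet
facet normal 0.492 -0.708 -0.507
outer loop
vertex -3.363 -3.616 1.255
vertex -2.606 -2.659 0.653
vertex -2.782 -3.417 1.541
endloop
endfacet
facet normal -0.150 -0.642 0.752
outer loop
vertex -3.363 -3.616 1.255
vertex -2.782 -3.417 1.541
vertex -3.418 -3.019 1.754
endloop
endfacet
facet normal 0.150 0.642 -0.752
outer loop
vertex -2.606 -2.659 0.653
vertex -3.242 -2.261 0.866
vertex -2.504 -2.16 1.099
endloop
endfacet
facet normal 0.977 -0.212 0.013
outer loop
vertex -2.606 -2.659 0.653
vertex -2.504 -2.16 1.099
vertex -2.782 -3.417 1.541
endloop
endfacet
facet normal 0.977 -0.211 0.015
outer loop
vertex -2.782 -3.417 1.541
vertex -2.504 -2.16 1.099
vertex -2.681 -2.918 1.987
endloop
endfacet
facet normal -0.150 -0.642 0.752
outer loop
vertex -2.782 -3.417 1.541
vertex -2.681 -2.918 1.987
vertex -3.418 -3.019 1.754
endloop
endfacet

endsolid


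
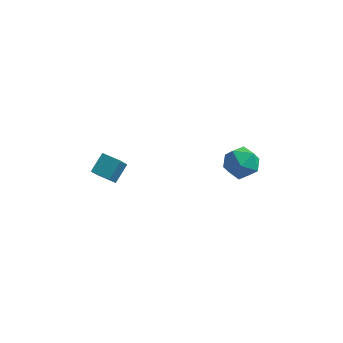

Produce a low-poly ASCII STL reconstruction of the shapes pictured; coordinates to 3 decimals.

solid 
facet normal 0.131 -0.317 0.939
outer loop
vertex 2.995 -0.359 2.239
vertex 2.052 -0.503 2.322
vertex 2.618 -1.207 2.005
endloop
endfacet
facet normal 0.704 -0.462 0.539
outer loop
vertex 2.995 -0.359 2.239
vertex 2.618 -1.207 2.005
vertex 3.296 -0.816 1.454
endloop
endfacet
facet normal 0.949 0.154 0.274
outer loop
vertex 2.995 -0.359 2.239
vertex 3.296 -0.816 1.454
vertex 3.149 0.13 1.431
endloop
endfacet
facet normal 0.527 0.679 0.511
outer loop
vertex 2.995 -0.359 2.239
vertex 3.149 0.13 1.431
vertex 2.38 0.323 1.968
endloop
endfacet
facet normal 0.022 0.386 0.922
outer loop
vertex 2.995 -0.359 2.239
vertex 2.38 0.323 1.968
vertex 2.052 -0.503 2.322
endloop
endfacet
facet normal 0.495 -0.869 -0.008
outer loop
vertex 3.296 -0.816 1.454
vertex 2.618 -1.207 2.005
vertex 2.54 -1.243 1.052
endloop
endfacet
facet normal -0.432 -0.636 0.640
outer loop
vertex 2.618 -1.207 2.005
vertex 2.052 -0.503 2.322
vertex 1.771 -1.05 1.589
endloop
endfacet
facet normal -0.610 0.504 0.611
outer loop
vertex 2.052 -0.503 2.322
vertex 2.38 0.323 1.968
vertex 1.624 -0.104 1.566
endloop
endfacet
facet normal 0.208 0.977 -0.054
outer loop
vertex 2.38 0.323 1.968
vertex 3.149 0.13 1.431
vertex 2.302 0.287 1.015
endloop
endfacet
facet normal 0.890 0.128 -0.437
outer loop
vertex 3.149 0.13 1.431
vertex 3.296 -0.816 1.454
vertex 2.868 -0.417 0.698
endloop
endfacet
facet normal -0.527 -0.679 -0.511
outer loop
vertex 1.925 -0.561 0.781
vertex 2.54 -1.243 1.052
vertex 1.771 -1.05 1.589
endloop
endfacet
facet normal -0.949 -0.154 -0.274
outer loop
vertex 1.925 -0.561 0.781
vertex 1.771 -1.05 1.589
vertex 1.624 -0.104 1.566
endloop
endfacet
facet normal -0.704 0.462 -0.539
outer loop
vertex 1.925 -0.561 0.781
vertex 1.624 -0.104 1.566
vertex 2.302 0.287 1.015
endloop
endfacet
facet normal -0.131 0.317 -0.939
outer loop
vertex 1.925 -0.561 0.781
vertex 2.302 0.287 1.015
vertex 2.868 -0.417 0.698
endloop
endfacet
facet normal -0.022 -0.386 -0.922
outer loop
vertex 1.925 -0.561 0.781
vertex 2.868 -0.417 0.698
vertex 2.54 -1.243 1.052
endloop
endfacet
facet normal -0.208 -0.977 0.054
outer loop
vertex 1.771 -1.05 1.589
vertex 2.54 -1.243 1.052
vertex 2.618 -1.207 2.005
endloop
endfacet
facet normal -0.890 -0.128 0.437
outer loop
vertex 1.624 -0.104 1.566
vertex 1.771 -1.05 1.589
vertex 2.052 -0.503 2.322
endloop
endfacet
facet normal -0.495 0.869 0.008
outer loop
vertex 2.302 0.287 1.015
vertex 1.624 -0.104 1.566
vertex 2.38 0.323 1.968
endloop
endfacet
facet normal 0.432 0.636 -0.640
outer loop
vertex 2.868 -0.417 0.698
vertex 2.302 0.287 1.015
vertex 3.149 0.13 1.431
endloop
endfacet
facet normal 0.610 -0.504 -0.611
outer loop
vertex 2.54 -1.243 1.052
vertex 2.868 -0.417 0.698
vertex 3.296 -0.816 1.454
endloop
endfacet
facet normal -0.961 0.246 0.130
outer loop
vertex -3.983 -0.666 0.831
vertex -3.922 0.067 -0.104
vertex -4.289 -1.504 0.154
endloop
endfacet
facet normal -0.050 -0.616 0.786
outer loop
vertex -3.338 -1.747 0.024
vertex -3.983 -0.666 0.831
vertex -4.289 -1.504 0.154
endloop
endfacet
facet normal -0.961 0.246 0.130
outer loop
vertex -4.289 -1.504 0.154
vertex -3.922 0.067 -0.104
vertex -4.228 -0.771 -0.781
endloop
endfacet
facet normal -0.274 -0.748 -0.604
outer loop
vertex -4.228 -0.771 -0.781
vertex -3.338 -1.747 0.024
vertex -4.289 -1.504 0.154
endloop
endfacet
facet normal 0.274 0.748 0.604
outer loop
vertex -3.983 -0.666 0.831
vertex -2.971 -0.176 -0.234
vertex -3.922 0.067 -0.104
endloop
endfacet
facet normal -0.050 -0.616 0.786
outer loop
vertex -3.032 -0.909 0.701
vertex -3.983 -0.666 0.831
vertex -3.338 -1.747 0.024
endloop
endfacet
facet normal 0.274 0.748 0.604
outer loop
vertex -3.032 -0.909 0.701
vertex -2.971 -0.176 -0.234
vertex -3.983 -0.666 0.831
endloop
endfacet
facet normal 0.050 0.616 -0.786
outer loop
vertex -3.922 0.067 -0.104
vertex -2.971 -0.176 -0.234
vertex -4.228 -0.771 -0.781
endloop
endfacet
facet normal -0.274 -0.748 -0.604
outer loop
vertex -3.277 -1.014 -0.911
vertex -3.338 -1.747 0.024
vertex -4.228 -0.771 -0.781
endloop
endfacet
facet normal 0.050 0.616 -0.786
outer loop
vertex -4.228 -0.771 -0.781
vertex -2.971 -0.176 -0.234
vertex -3.277 -1.014 -0.911
endloop
endfacet
facet normal 0.961 -0.246 -0.130
outer loop
vertex -3.277 -1.014 -0.911
vertex -3.032 -0.909 0.701
vertex -3.338 -1.747 0.024
endloop
endfacet
facet normal 0.961 -0.246 -0.130
outer loop
vertex -2.971 -0.176 -0.234
vertex -3.032 -0.909 0.701
vertex -3.277 -1.014 -0.911
endloop
endfacet

endsolid


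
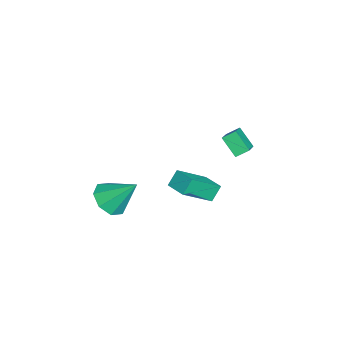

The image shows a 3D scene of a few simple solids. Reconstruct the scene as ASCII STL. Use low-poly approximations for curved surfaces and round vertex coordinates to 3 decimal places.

solid 
facet normal -0.745 -0.657 -0.115
outer loop
vertex 1.147 -0.091 -2.633
vertex 0.661 0.32 -1.836
vertex 0.128 1.299 -3.969
endloop
endfacet
facet normal 0.476 -0.402 -0.782
outer loop
vertex 1.059 2.12 -3.824
vertex 1.147 -0.091 -2.633
vertex 0.128 1.299 -3.969
endloop
endfacet
facet normal -0.745 -0.658 -0.116
outer loop
vertex 0.128 1.299 -3.969
vertex 0.661 0.32 -1.836
vertex -0.358 1.709 -3.172
endloop
endfacet
facet normal -0.467 0.638 -0.613
outer loop
vertex -0.358 1.709 -3.172
vertex 1.059 2.12 -3.824
vertex 0.128 1.299 -3.969
endloop
endfacet
facet normal 0.467 -0.637 0.613
outer loop
vertex 1.147 -0.091 -2.633
vertex 1.592 1.141 -1.691
vertex 0.661 0.32 -1.836
endloop
endfacet
facet normal 0.477 -0.402 -0.782
outer loop
vertex 2.078 0.731 -2.488
vertex 1.147 -0.091 -2.633
vertex 1.059 2.12 -3.824
endloop
endfacet
facet normal 0.467 -0.637 0.613
outer loop
vertex 2.078 0.731 -2.488
vertex 1.592 1.141 -1.691
vertex 1.147 -0.091 -2.633
endloop
endfacet
facet normal -0.477 0.402 0.782
outer loop
vertex 0.661 0.32 -1.836
vertex 1.592 1.141 -1.691
vertex -0.358 1.709 -3.172
endloop
endfacet
facet normal -0.467 0.637 -0.613
outer loop
vertex 0.573 2.531 -3.027
vertex 1.059 2.12 -3.824
vertex -0.358 1.709 -3.172
endloop
endfacet
facet normal -0.477 0.402 0.782
outer loop
vertex -0.358 1.709 -3.172
vertex 1.592 1.141 -1.691
vertex 0.573 2.531 -3.027
endloop
endfacet
facet normal 0.745 0.657 0.115
outer loop
vertex 0.573 2.531 -3.027
vertex 2.078 0.731 -2.488
vertex 1.059 2.12 -3.824
endloop
endfacet
facet normal 0.745 0.657 0.116
outer loop
vertex 1.592 1.141 -1.691
vertex 2.078 0.731 -2.488
vertex 0.573 2.531 -3.027
endloop
endfacet
facet normal -0.131 -0.676 -0.725
outer loop
vertex 3.69 -3.241 -2.311
vertex 2.727 -2.809 -2.54
vertex 3.739 -2.642 -2.878
endloop
endfacet
facet normal 0.946 0.178 0.270
outer loop
vertex 3.69 -3.241 -2.311
vertex 3.739 -2.642 -2.878
vertex 2.993 -1.431 -1.06
endloop
endfacet
facet normal -0.131 -0.676 -0.725
outer loop
vertex 3.739 -2.642 -2.878
vertex 2.727 -2.809 -2.54
vertex 3.195 -2.141 -3.247
endloop
endfacet
facet normal 0.723 0.674 -0.152
outer loop
vertex 3.739 -2.642 -2.878
vertex 3.195 -2.141 -3.247
vertex 2.993 -1.431 -1.06
endloop
endfacet
facet normal -0.131 -0.676 -0.725
outer loop
vertex 3.195 -2.141 -3.247
vertex 2.727 -2.809 -2.54
vertex 2.377 -2.031 -3.202
endloop
endfacet
facet normal 0.111 0.948 -0.298
outer loop
vertex 3.195 -2.141 -3.247
vertex 2.377 -2.031 -3.202
vertex 2.993 -1.431 -1.06
endloop
endfacet
facet normal -0.131 -0.676 -0.725
outer loop
vertex 2.377 -2.031 -3.202
vertex 2.727 -2.809 -2.54
vertex 1.764 -2.377 -2.769
endloop
endfacet
facet normal -0.533 0.842 -0.082
outer loop
vertex 2.377 -2.031 -3.202
vertex 1.764 -2.377 -2.769
vertex 2.993 -1.431 -1.06
endloop
endfacet
facet normal -0.131 -0.676 -0.725
outer loop
vertex 1.764 -2.377 -2.769
vertex 2.727 -2.809 -2.54
vertex 1.715 -2.976 -2.202
endloop
endfacet
facet normal -0.832 0.416 0.368
outer loop
vertex 1.764 -2.377 -2.769
vertex 1.715 -2.976 -2.202
vertex 2.993 -1.431 -1.06
endloop
endfacet
facet normal -0.131 -0.675 -0.726
outer loop
vertex 1.715 -2.976 -2.202
vertex 2.727 -2.809 -2.54
vertex 2.258 -3.478 -1.833
endloop
endfacet
facet normal -0.609 -0.079 0.789
outer loop
vertex 1.715 -2.976 -2.202
vertex 2.258 -3.478 -1.833
vertex 2.993 -1.431 -1.06
endloop
endfacet
facet normal -0.131 -0.675 -0.726
outer loop
vertex 2.258 -3.478 -1.833
vertex 2.727 -2.809 -2.54
vertex 3.076 -3.588 -1.878
endloop
endfacet
facet normal 0.004 -0.354 0.935
outer loop
vertex 2.258 -3.478 -1.833
vertex 3.076 -3.588 -1.878
vertex 2.993 -1.431 -1.06
endloop
endfacet
facet normal -0.130 -0.675 -0.726
outer loop
vertex 3.076 -3.588 -1.878
vertex 2.727 -2.809 -2.54
vertex 3.69 -3.241 -2.311
endloop
endfacet
facet normal 0.648 -0.248 0.720
outer loop
vertex 3.076 -3.588 -1.878
vertex 3.69 -3.241 -2.311
vertex 2.993 -1.431 -1.06
endloop
endfacet
facet normal -0.850 0.084 -0.521
outer loop
vertex -4.577 2.469 -3.188
vertex -4.772 3.174 -2.756
vertex -3.921 3.23 -4.135
endloop
endfacet
facet normal 0.229 -0.830 -0.508
outer loop
vertex -2.468 3.086 -3.244
vertex -4.577 2.469 -3.188
vertex -3.921 3.23 -4.135
endloop
endfacet
facet normal -0.849 0.085 -0.521
outer loop
vertex -3.921 3.23 -4.135
vertex -4.772 3.174 -2.756
vertex -4.116 3.935 -3.702
endloop
endfacet
facet normal 0.475 0.552 -0.685
outer loop
vertex -4.116 3.935 -3.702
vertex -2.468 3.086 -3.244
vertex -3.921 3.23 -4.135
endloop
endfacet
facet normal -0.475 -0.552 0.686
outer loop
vertex -4.577 2.469 -3.188
vertex -3.319 3.03 -1.865
vertex -4.772 3.174 -2.756
endloop
endfacet
facet normal 0.229 -0.830 -0.509
outer loop
vertex -3.124 2.325 -2.298
vertex -4.577 2.469 -3.188
vertex -2.468 3.086 -3.244
endloop
endfacet
facet normal -0.475 -0.552 0.685
outer loop
vertex -3.124 2.325 -2.298
vertex -3.319 3.03 -1.865
vertex -4.577 2.469 -3.188
endloop
endfacet
facet normal -0.230 0.830 0.508
outer loop
vertex -4.772 3.174 -2.756
vertex -3.319 3.03 -1.865
vertex -4.116 3.935 -3.702
endloop
endfacet
facet normal 0.475 0.552 -0.686
outer loop
vertex -2.663 3.791 -2.812
vertex -2.468 3.086 -3.244
vertex -4.116 3.935 -3.702
endloop
endfacet
facet normal -0.229 0.830 0.508
outer loop
vertex -4.116 3.935 -3.702
vertex -3.319 3.03 -1.865
vertex -2.663 3.791 -2.812
endloop
endfacet
facet normal 0.849 -0.084 0.521
outer loop
vertex -2.663 3.791 -2.812
vertex -3.124 2.325 -2.298
vertex -2.468 3.086 -3.244
endloop
endfacet
facet normal 0.850 -0.085 0.521
outer loop
vertex -3.319 3.03 -1.865
vertex -3.124 2.325 -2.298
vertex -2.663 3.791 -2.812
endloop
endfacet

endsolid
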